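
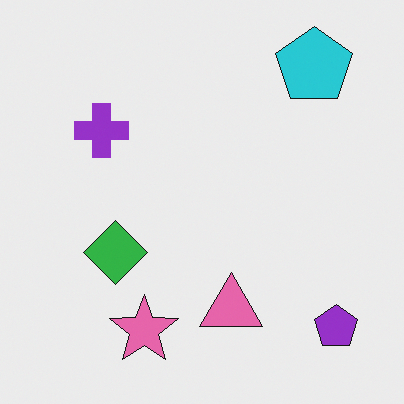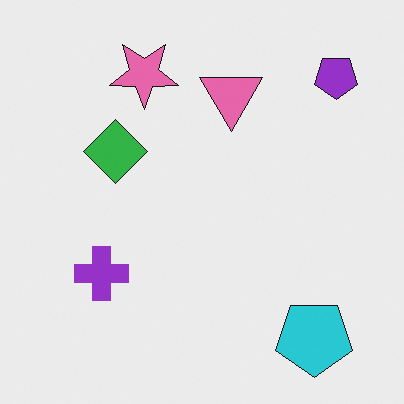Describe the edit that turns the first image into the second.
It was flipped vertically (top ↔ bottom).

The cyan pentagon is in the top-right of the first image and the bottom-right of the second — shapes on opposite sides of the horizontal midline have swapped in a mirror flip.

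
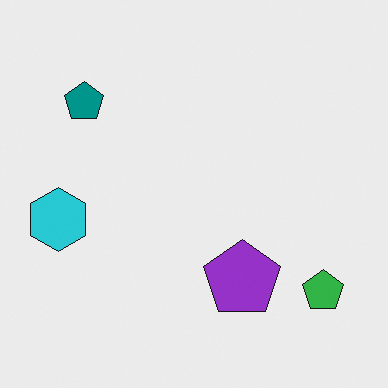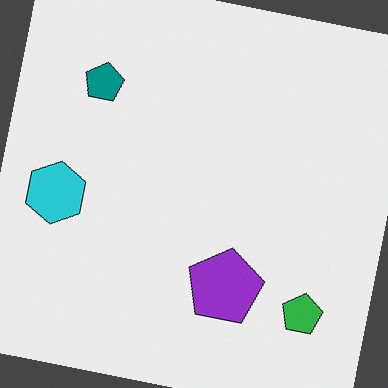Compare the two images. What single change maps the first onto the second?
The transformation is: rotated clockwise by a small amount.

Every shape is tilted by the same angle and the image corners show triangular fill wedges — a whole-image rotation by a non-right angle.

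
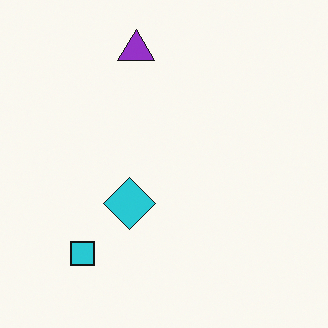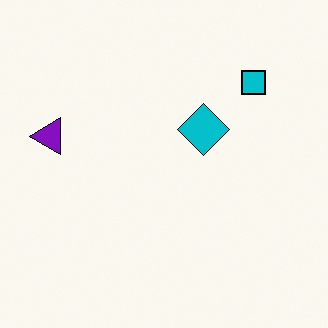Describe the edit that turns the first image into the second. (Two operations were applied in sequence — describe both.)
It was transposed (reflected across the top-left ↔ bottom-right diagonal), then given slightly increased contrast.

Shapes have swapped their row and column positions — what was in the top-right is now in the bottom-left — a diagonal reflection. Tones are pushed away from mid-grey across the whole image — a global contrast change.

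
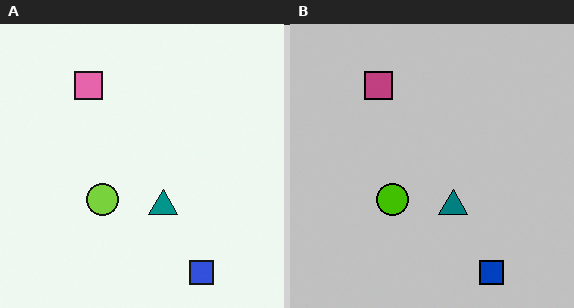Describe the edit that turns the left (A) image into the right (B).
This is the original image heavily posterized to just a handful of flat colors.

Each flat color has snapped to a coarser quantized level — most visibly, the near-white background has dropped to a flat grey.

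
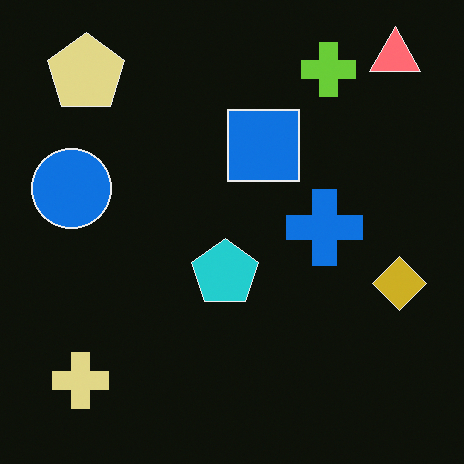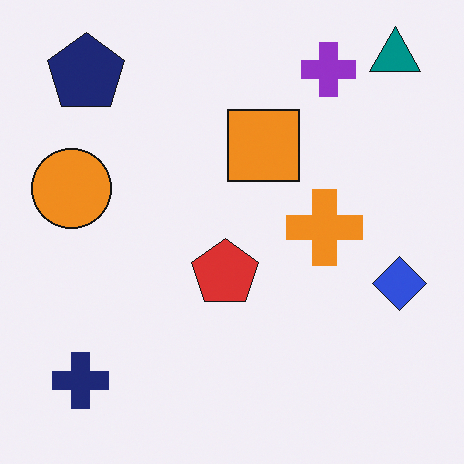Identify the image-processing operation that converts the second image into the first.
It was color-inverted (negative).

The light background has become dark and every shape's color is its complement — a photographic negative.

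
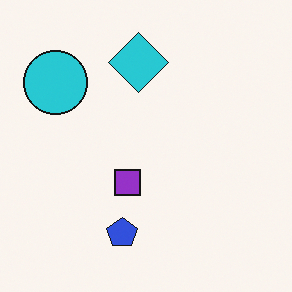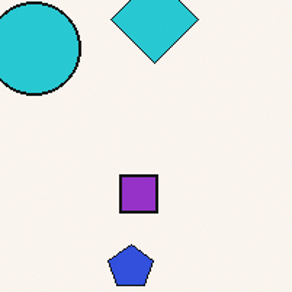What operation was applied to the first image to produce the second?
It was cropped slightly and scaled back up.

The visible shapes are larger and the field of view is narrower; shapes near the original edges may be partly or wholly outside the frame — a crop-and-rescale.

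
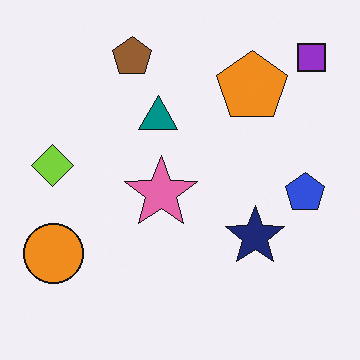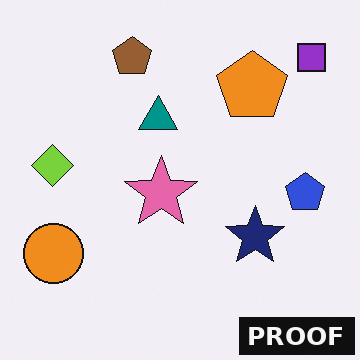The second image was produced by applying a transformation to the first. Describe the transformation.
The second image is the first watermarked with the text "PROOF" in the lower-right corner.

A dark label reading "PROOF" appears in the lower-right corner.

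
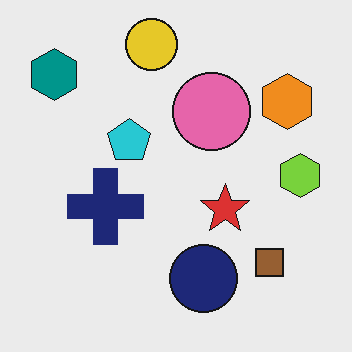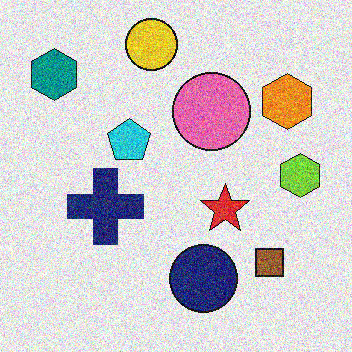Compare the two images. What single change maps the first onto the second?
This is the original image degraded with heavy additive noise.

Random speckle covers the whole image, including the flat background.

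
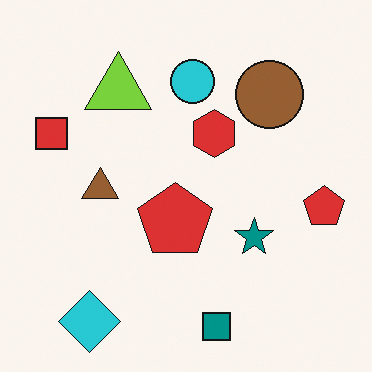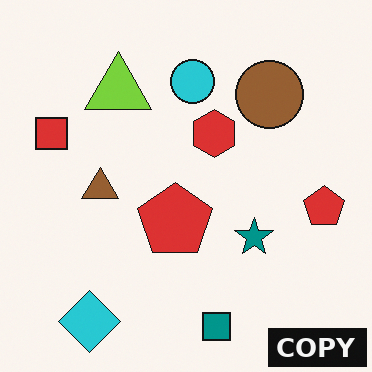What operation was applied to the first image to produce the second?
It was watermarked with the text "COPY" in the lower-right corner.

A dark label reading "COPY" appears in the lower-right corner.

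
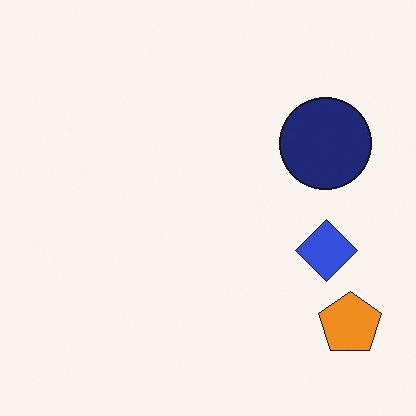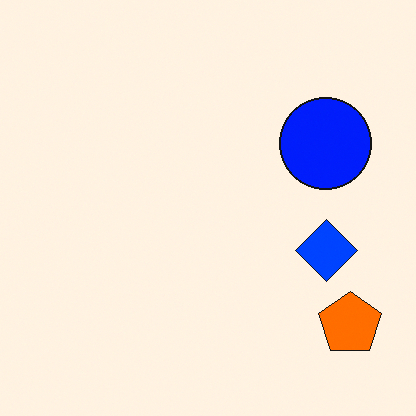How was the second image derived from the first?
The image was heavily oversaturated.

All colors are more vivid — a global saturation change.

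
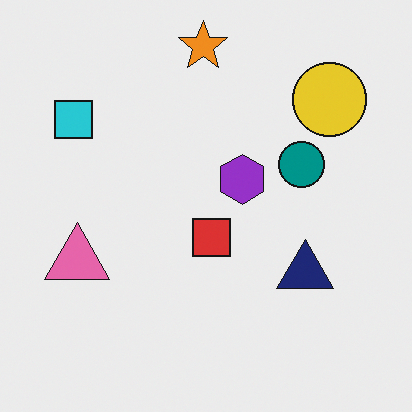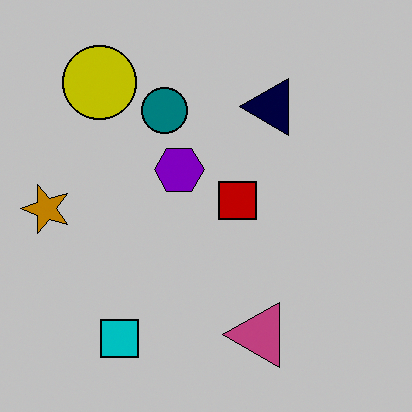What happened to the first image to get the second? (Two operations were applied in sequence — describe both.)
This is the original image rotated 90° counter-clockwise, then heavily posterized to just a handful of flat colors.

The yellow circle sits in the top-right of the first image and the top-left of the second — consistent with a whole-image 90° counter-clockwise rotation. Each flat color has snapped to a coarser quantized level — most visibly, the near-white background has dropped to a flat grey.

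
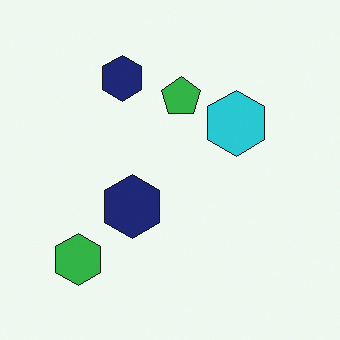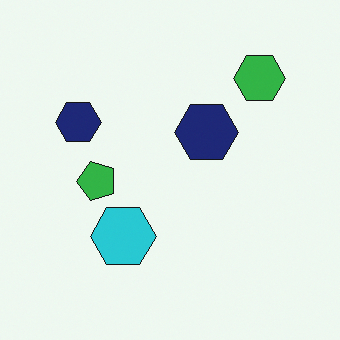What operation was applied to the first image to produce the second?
This is the original image transposed (reflected across the top-left ↔ bottom-right diagonal).

Shapes have swapped their row and column positions — what was in the top-right is now in the bottom-left — a diagonal reflection.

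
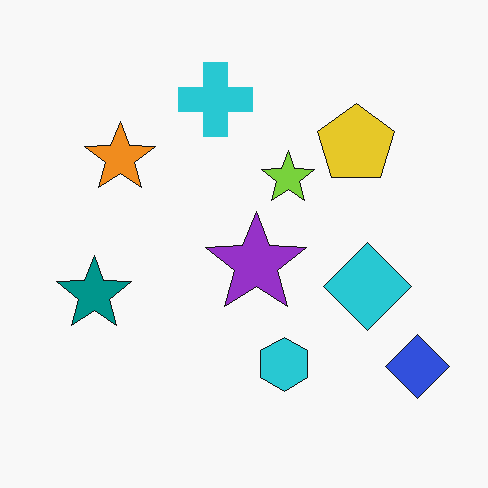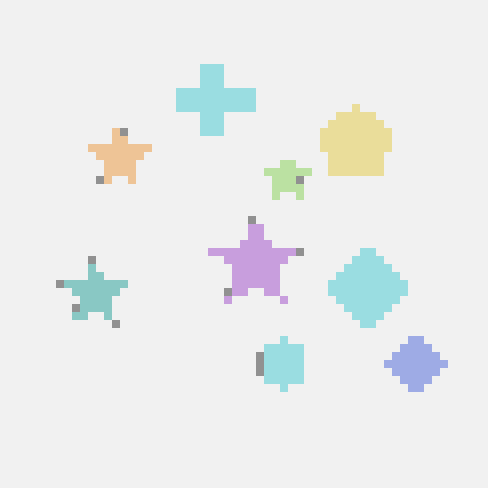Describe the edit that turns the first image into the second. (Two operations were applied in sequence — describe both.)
Moderately pixelated, then washed out (contrast reduced).

Shapes are reduced to large square blocks; fine edges and outlines are lost — a downscale-then-upscale (mosaic) effect. Tones are pushed toward mid-grey across the whole image — a global contrast change.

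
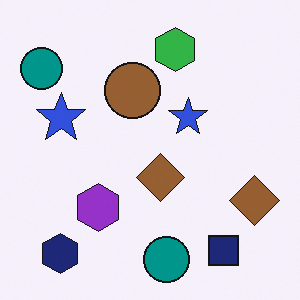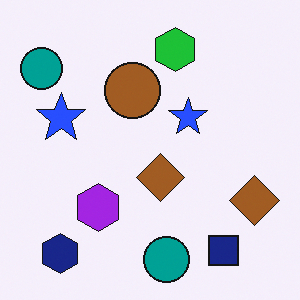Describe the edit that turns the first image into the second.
It was slightly oversaturated.

All colors are more vivid — a global saturation change.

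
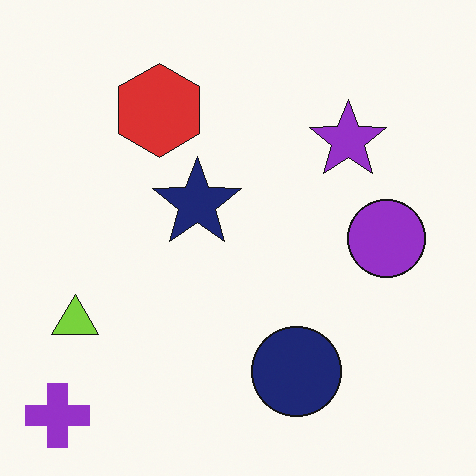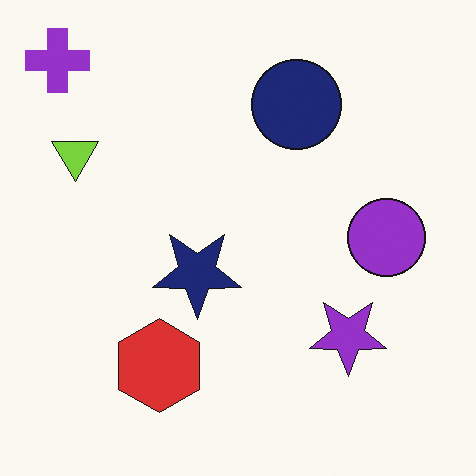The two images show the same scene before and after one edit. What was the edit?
The transformation is: flipped vertically (top ↔ bottom).

The purple cross is in the bottom-left of the first image and the top-left of the second — shapes on opposite sides of the horizontal midline have swapped in a mirror flip.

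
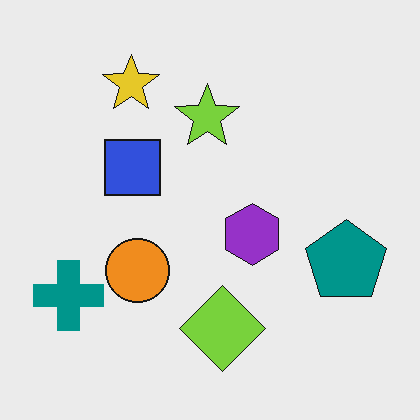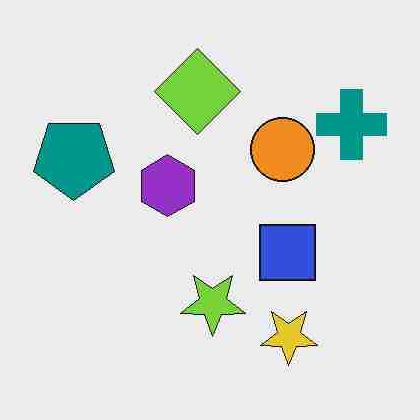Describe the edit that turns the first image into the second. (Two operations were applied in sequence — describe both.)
The second image is the first degraded with heavy JPEG compression, then rotated 180°.

Blocky 8×8 compression artifacts appear around shape edges and the flat background shows ringing — characteristic JPEG degradation. The teal cross sits in the bottom-left of the first image and the top-right of the second — consistent with a whole-image 180° rotation.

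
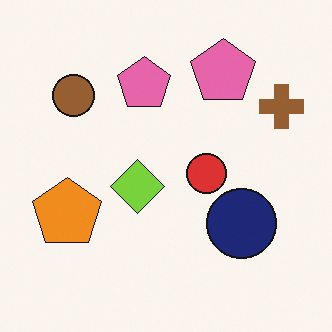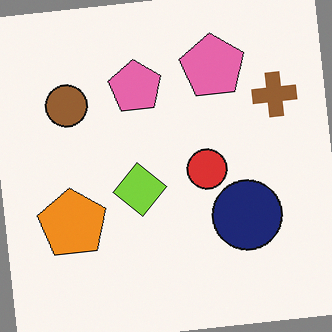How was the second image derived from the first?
The transformation is: rotated counter-clockwise by a few degrees.

Every shape is tilted by the same angle and the image corners show triangular fill wedges — a whole-image rotation by a non-right angle.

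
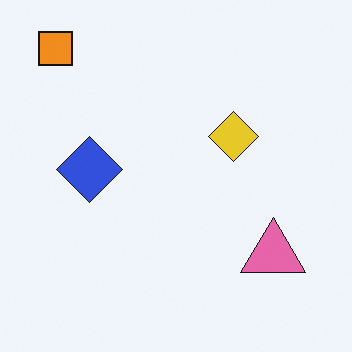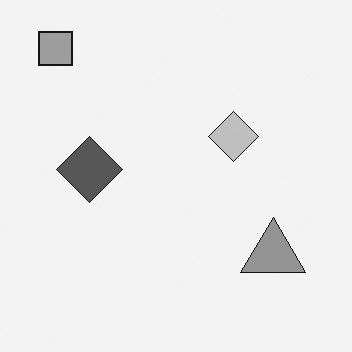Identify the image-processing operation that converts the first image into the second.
The second image is the first converted to grayscale.

All color is removed — every shape is now a shade of grey.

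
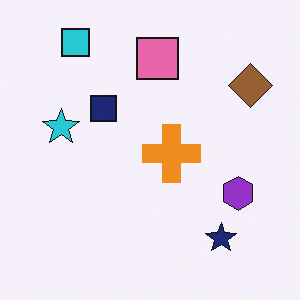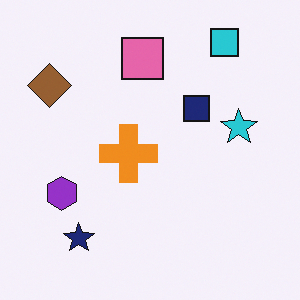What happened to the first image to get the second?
Flipped horizontally (left ↔ right).

The brown diamond is in the top-right of the first image and the top-left of the second — shapes on opposite sides of the vertical midline have swapped in a mirror flip.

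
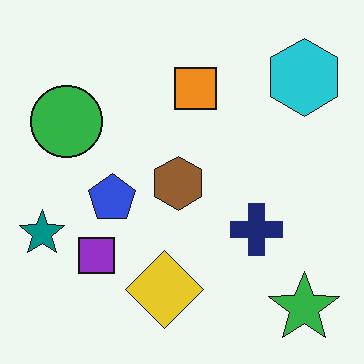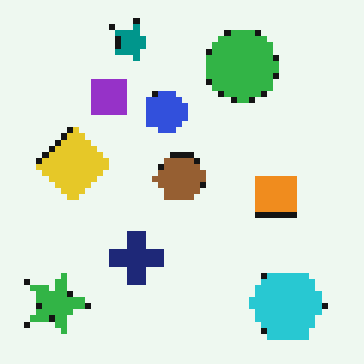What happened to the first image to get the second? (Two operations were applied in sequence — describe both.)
The second image is the first rotated 90° clockwise, then pixelated into visible square blocks.

The green star sits in the bottom-right of the first image and the bottom-left of the second — consistent with a whole-image 90° clockwise rotation. Shapes are reduced to large square blocks; fine edges and outlines are lost — a downscale-then-upscale (mosaic) effect.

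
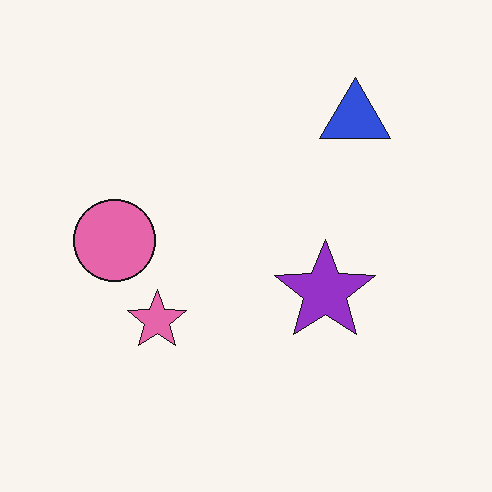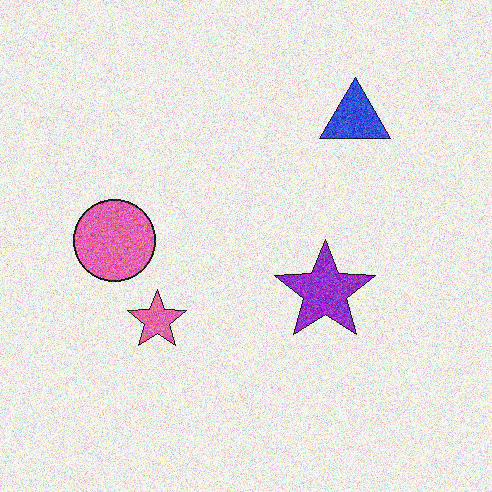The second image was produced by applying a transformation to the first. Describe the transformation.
The image was degraded with a thick layer of grain.

Random speckle covers the whole image, including the flat background.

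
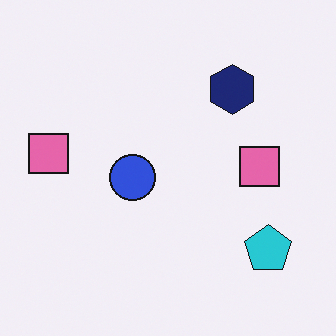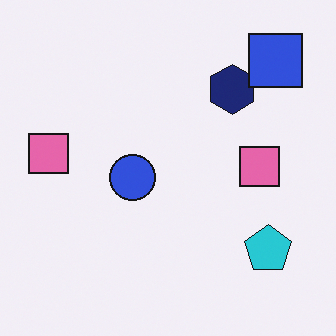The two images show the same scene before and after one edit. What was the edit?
This is the original image overlaid with an additional blue square.

A blue square appears in the second image that is absent from the first.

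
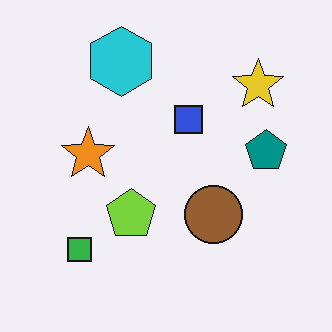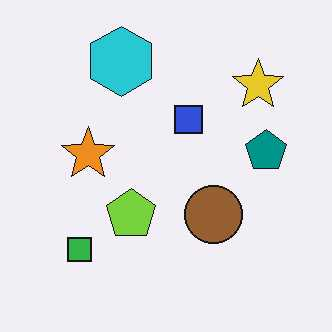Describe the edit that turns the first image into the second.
The image was given moderate JPEG compression.

Blocky 8×8 compression artifacts appear around shape edges and the flat background shows ringing — characteristic JPEG degradation.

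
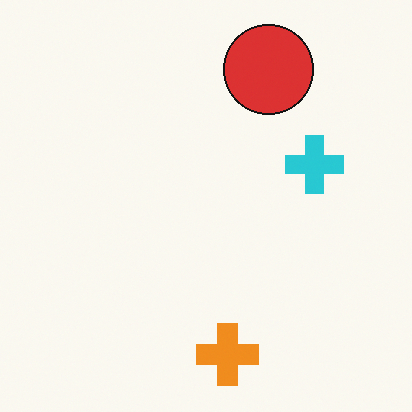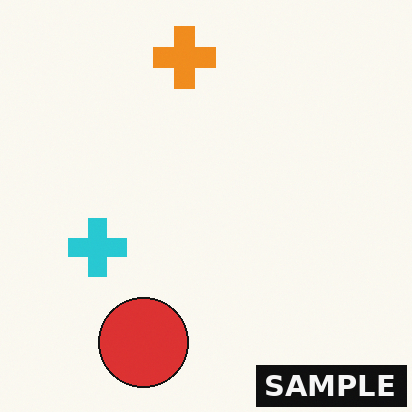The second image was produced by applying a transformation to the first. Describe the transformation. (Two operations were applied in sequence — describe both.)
This is the original image rotated 180°, then watermarked with the text "SAMPLE" in the lower-right corner.

The red circle sits in the top of the first image and the bottom of the second — consistent with a whole-image 180° rotation. A dark label reading "SAMPLE" appears in the lower-right corner.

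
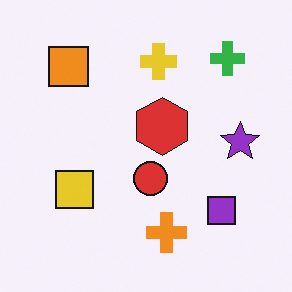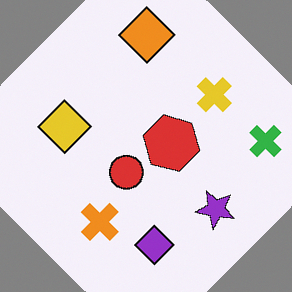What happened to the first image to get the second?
Rotated clockwise by a large amount — several tens of degrees.

Every shape is tilted by the same angle and the image corners show triangular fill wedges — a whole-image rotation by a non-right angle.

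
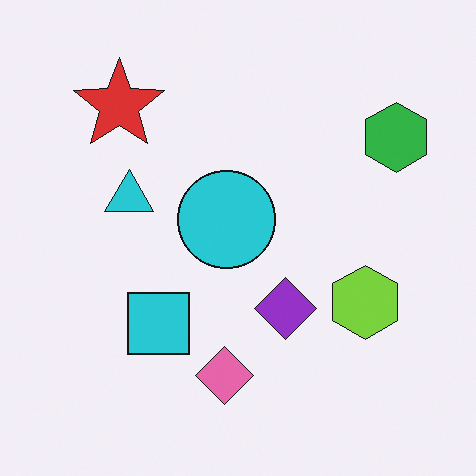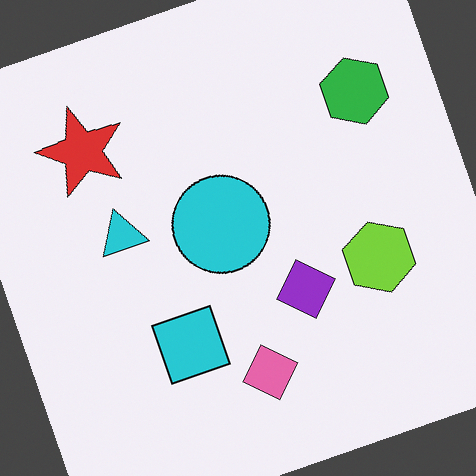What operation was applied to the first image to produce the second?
The transformation is: rotated counter-clockwise by a clearly visible amount.

Every shape is tilted by the same angle and the image corners show triangular fill wedges — a whole-image rotation by a non-right angle.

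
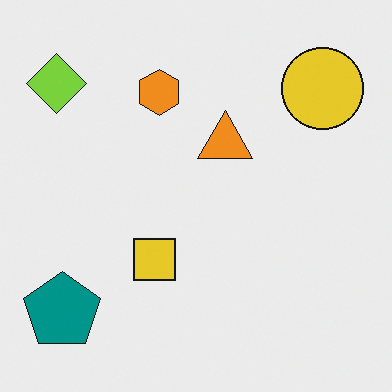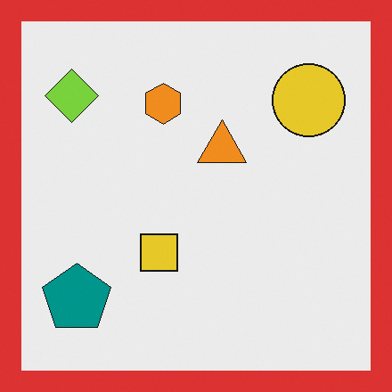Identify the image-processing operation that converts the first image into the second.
This is the original image framed with a red border.

A solid red frame runs around the edge of the second image, with the content slightly shrunk inside it.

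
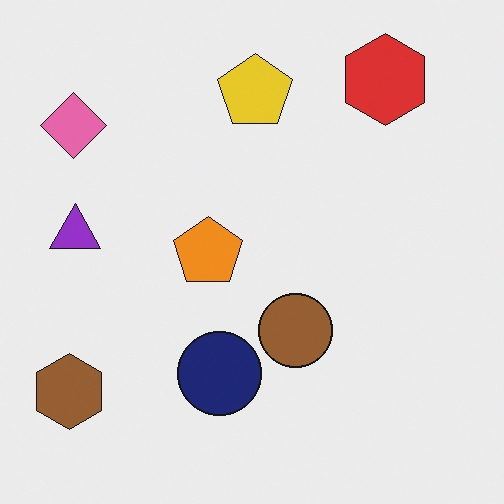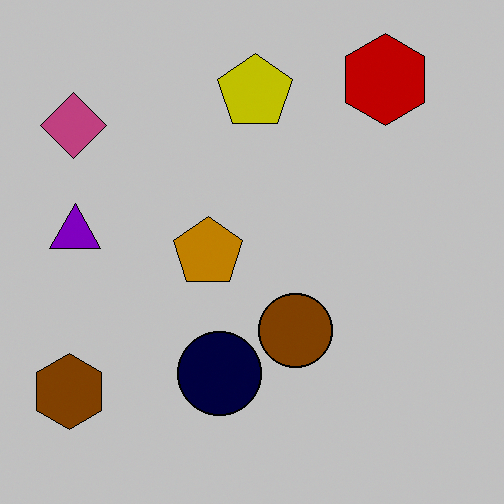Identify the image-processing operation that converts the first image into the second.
This is the original image heavily posterized to just a handful of flat colors.

Each flat color has snapped to a coarser quantized level — most visibly, the near-white background has dropped to a flat grey.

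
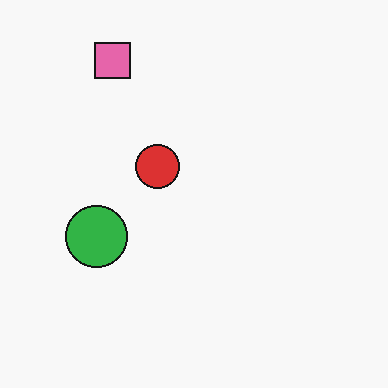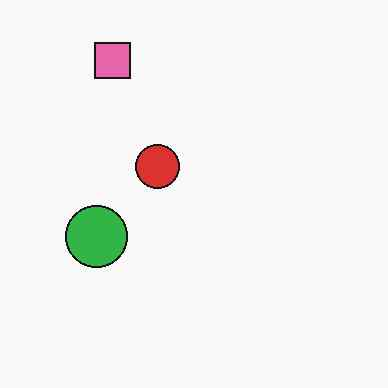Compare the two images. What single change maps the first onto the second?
The second image is the first JPEG-compressed with visible artifacts.

Blocky 8×8 compression artifacts appear around shape edges and the flat background shows ringing — characteristic JPEG degradation.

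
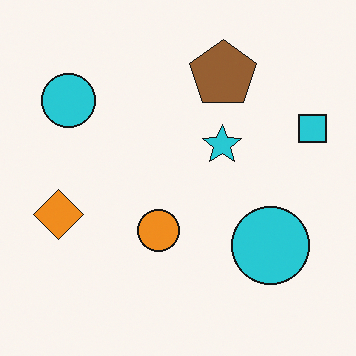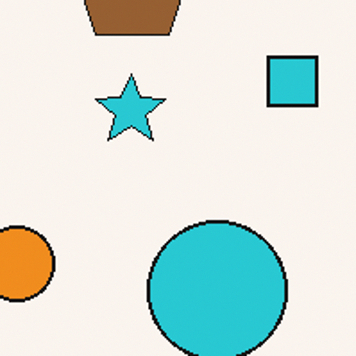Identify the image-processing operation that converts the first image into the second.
The second image is the first cropped to a noticeably smaller region and rescaled.

The visible shapes are larger and the field of view is narrower; shapes near the original edges may be partly or wholly outside the frame — a crop-and-rescale.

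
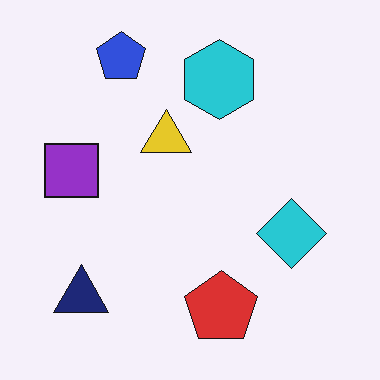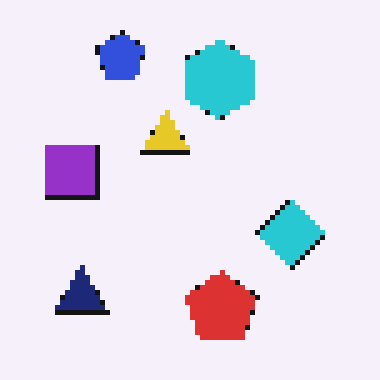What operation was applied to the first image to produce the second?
It was lightly pixelated (a mild mosaic effect).

Shapes are reduced to large square blocks; fine edges and outlines are lost — a downscale-then-upscale (mosaic) effect.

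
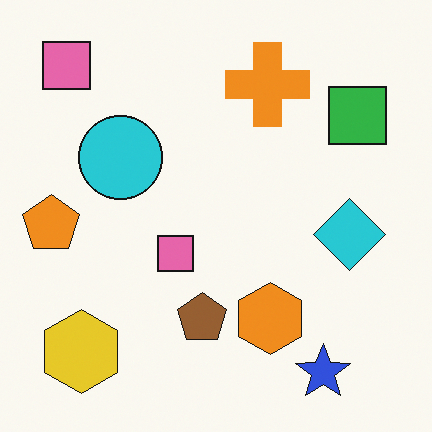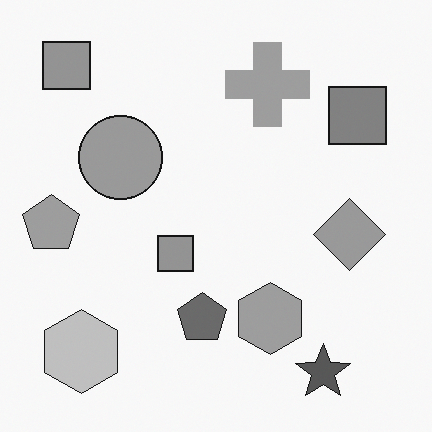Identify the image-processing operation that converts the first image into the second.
This is the original image converted to grayscale.

All color is removed — every shape is now a shade of grey.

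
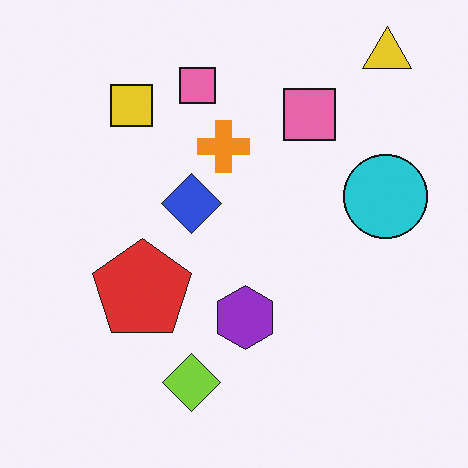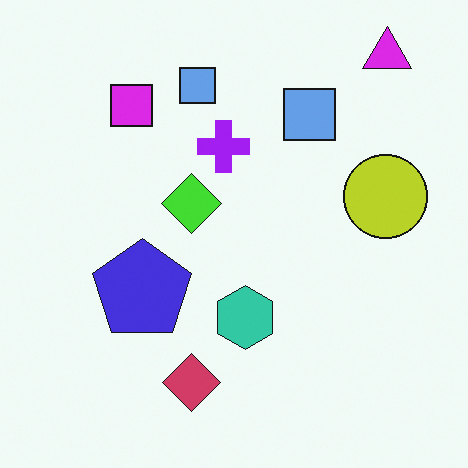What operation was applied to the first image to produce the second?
Hue-shifted by a large amount.

Every shape's color has rotated by the same amount around the hue wheel — a uniform hue shift.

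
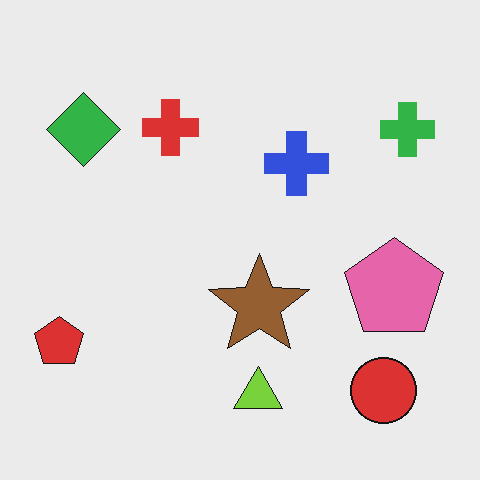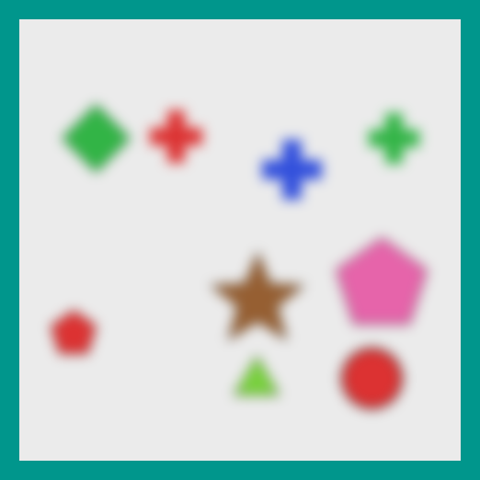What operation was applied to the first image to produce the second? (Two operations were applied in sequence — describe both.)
The image was heavily blurred, then framed with a teal border.

Shape edges and outlines are uniformly softened across the whole image. A solid teal frame runs around the edge of the second image, with the content slightly shrunk inside it.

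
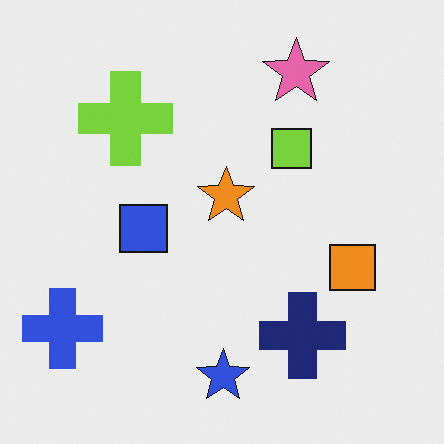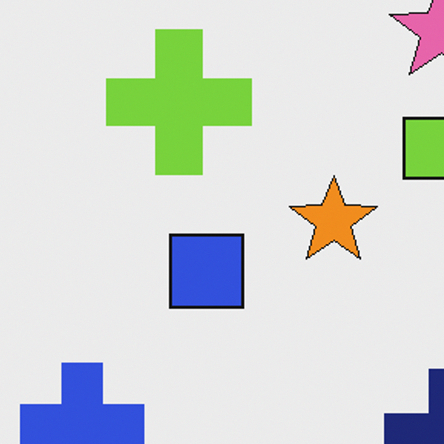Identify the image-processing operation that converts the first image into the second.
The second image is the first cropped to a modestly smaller region and rescaled.

The visible shapes are larger and the field of view is narrower; shapes near the original edges may be partly or wholly outside the frame — a crop-and-rescale.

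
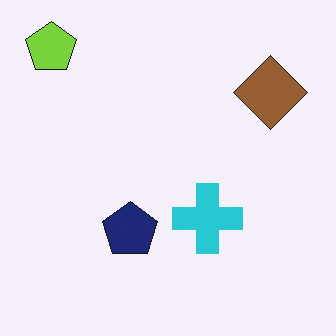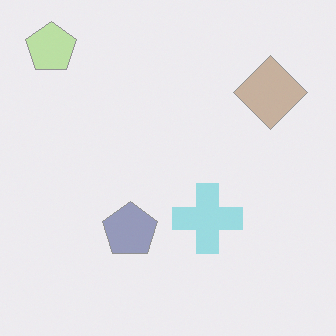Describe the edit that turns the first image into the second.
It was given much lower contrast.

Tones are pushed toward mid-grey across the whole image — a global contrast change.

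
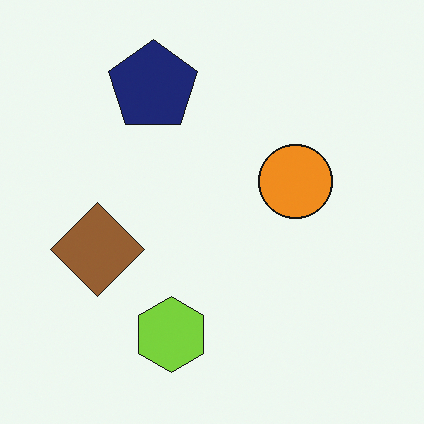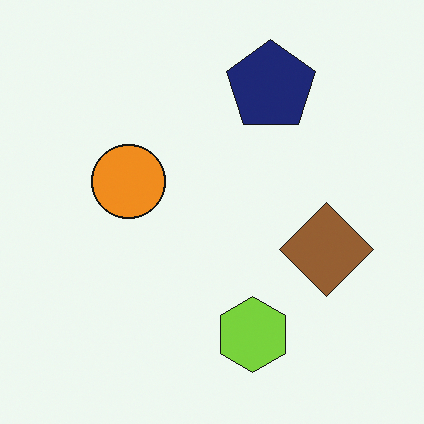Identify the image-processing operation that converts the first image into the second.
It was flipped horizontally (left ↔ right).

The brown diamond is in the left of the first image and the right of the second — shapes on opposite sides of the vertical midline have swapped in a mirror flip.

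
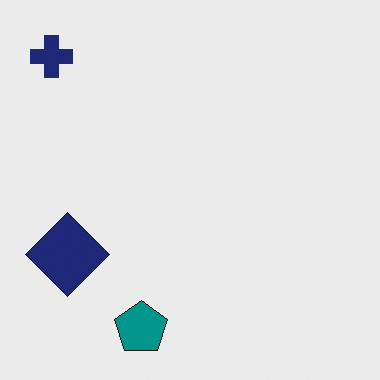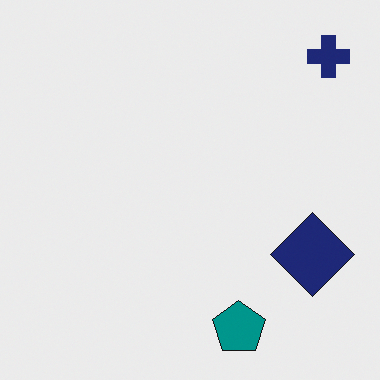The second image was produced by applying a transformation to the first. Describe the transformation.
The image was flipped horizontally (left ↔ right).

The navy cross is in the top-left of the first image and the top-right of the second — shapes on opposite sides of the vertical midline have swapped in a mirror flip.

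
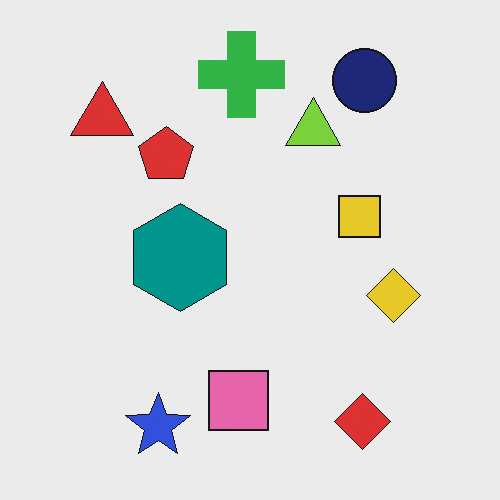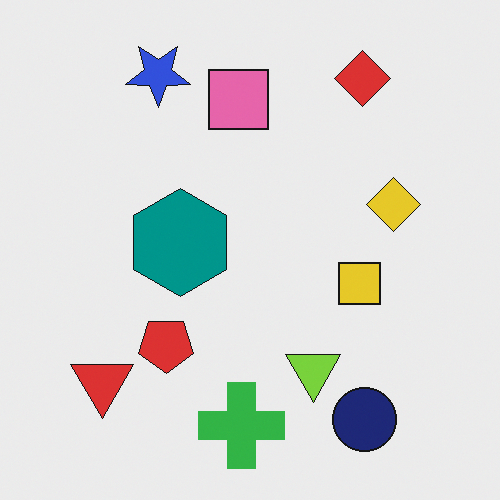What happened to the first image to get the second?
This is the original image flipped vertically (top ↔ bottom).

The blue star is in the bottom-left of the first image and the top-left of the second — shapes on opposite sides of the horizontal midline have swapped in a mirror flip.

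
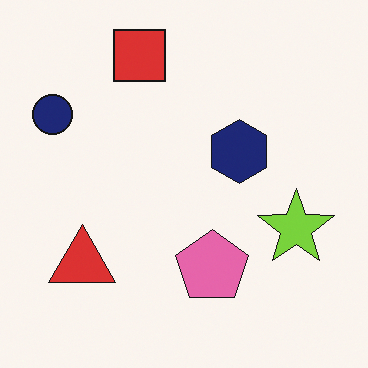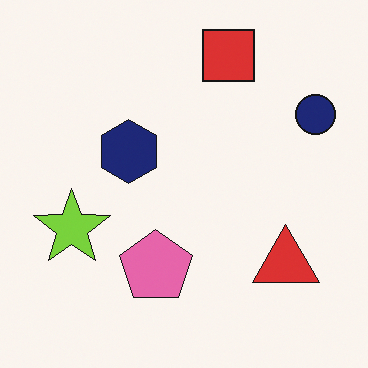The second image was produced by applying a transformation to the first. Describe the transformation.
The second image is the first flipped horizontally (left ↔ right).

The navy circle is in the top-left of the first image and the top-right of the second — shapes on opposite sides of the vertical midline have swapped in a mirror flip.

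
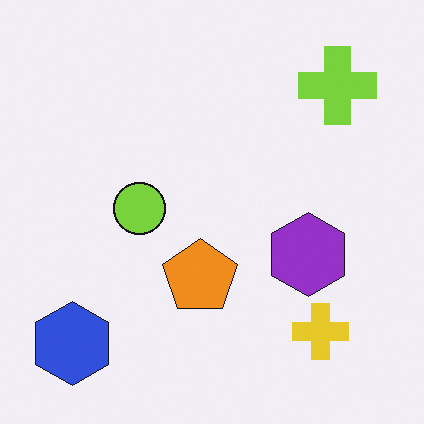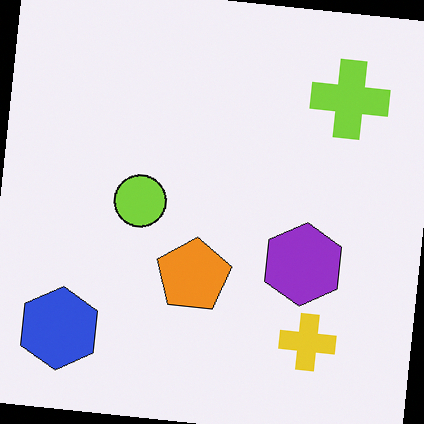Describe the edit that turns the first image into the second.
Rotated clockwise by a slight angle.

Every shape is tilted by the same angle and the image corners show triangular fill wedges — a whole-image rotation by a non-right angle.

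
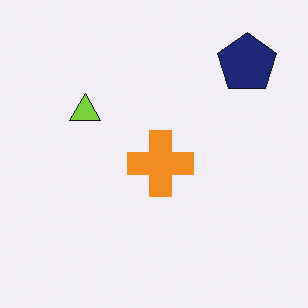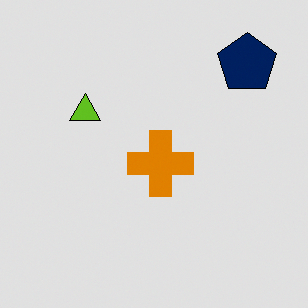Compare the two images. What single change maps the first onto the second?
This is the original image moderately posterized.

Each flat color has snapped to a coarser quantized level — most visibly, the near-white background has dropped to a flat grey.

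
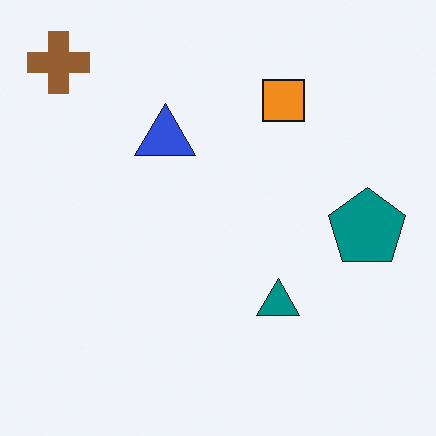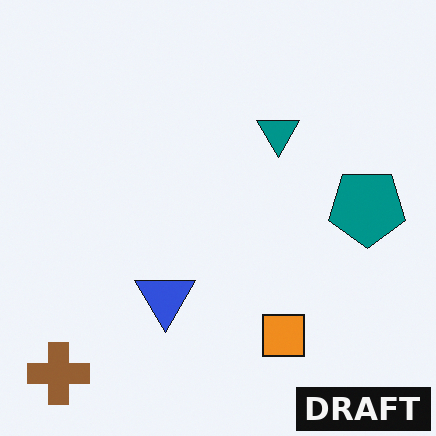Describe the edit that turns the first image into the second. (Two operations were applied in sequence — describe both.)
Flipped vertically (top ↔ bottom), then watermarked with the text "DRAFT" in the lower-right corner.

The brown cross is in the top-left of the first image and the bottom-left of the second — shapes on opposite sides of the horizontal midline have swapped in a mirror flip. A dark label reading "DRAFT" appears in the lower-right corner.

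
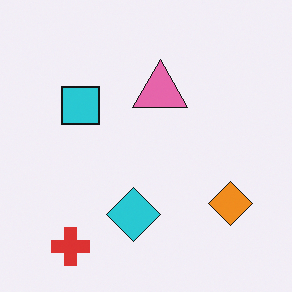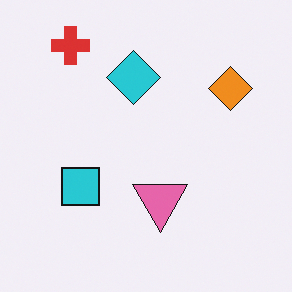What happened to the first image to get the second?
Flipped vertically (top ↔ bottom).

The red cross is in the bottom-left of the first image and the top-left of the second — shapes on opposite sides of the horizontal midline have swapped in a mirror flip.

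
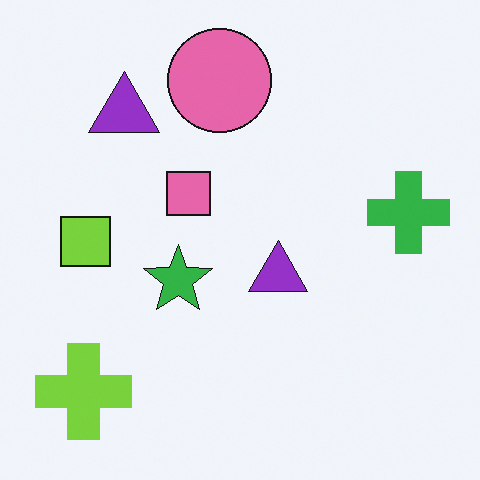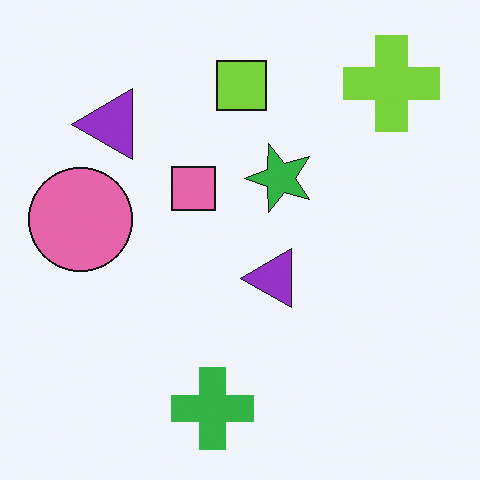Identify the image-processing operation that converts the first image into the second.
This is the original image transposed (reflected across the top-left ↔ bottom-right diagonal).

Shapes have swapped their row and column positions — what was in the top-right is now in the bottom-left — a diagonal reflection.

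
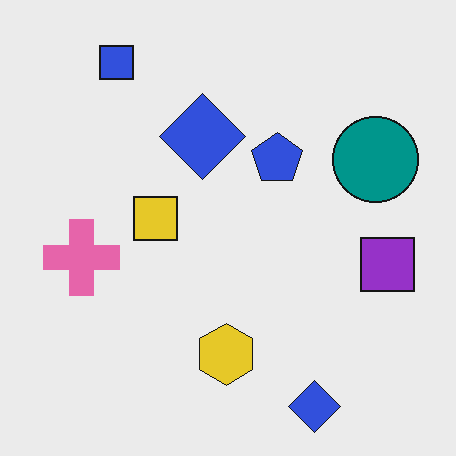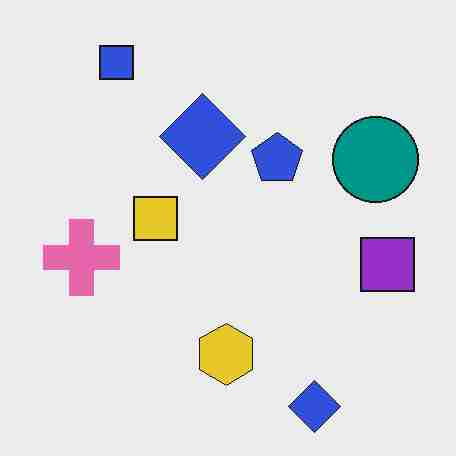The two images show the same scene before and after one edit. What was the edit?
It was degraded with heavy JPEG compression.

Blocky 8×8 compression artifacts appear around shape edges and the flat background shows ringing — characteristic JPEG degradation.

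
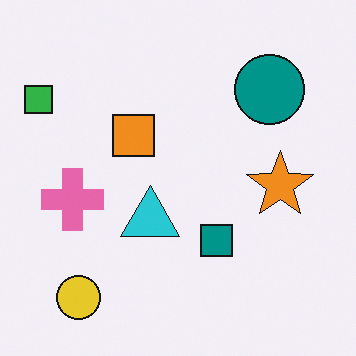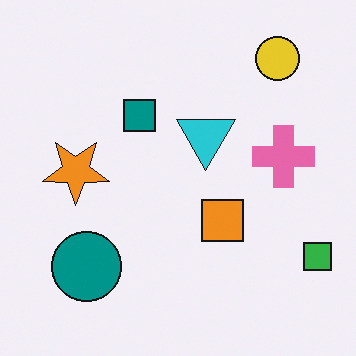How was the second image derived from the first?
The second image is the first rotated 180°.

The green square sits in the top-left of the first image and the bottom-right of the second — consistent with a whole-image 180° rotation.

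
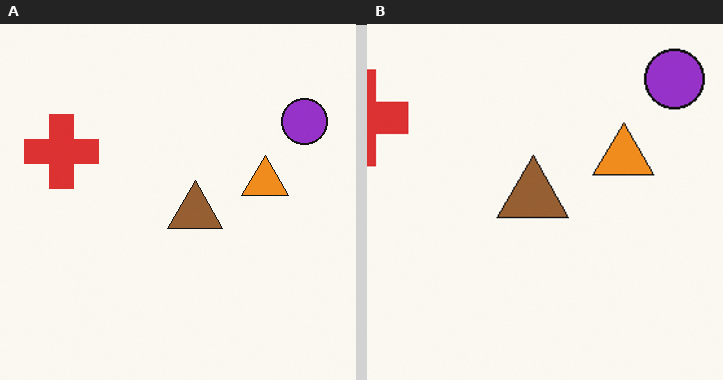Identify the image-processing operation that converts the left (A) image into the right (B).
The transformation is: cropped slightly and scaled back up.

The visible shapes are larger and the field of view is narrower; shapes near the original edges may be partly or wholly outside the frame — a crop-and-rescale.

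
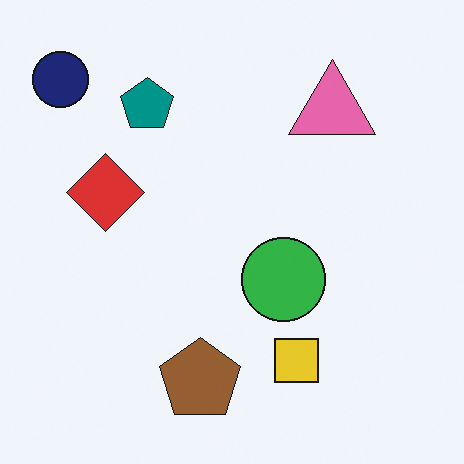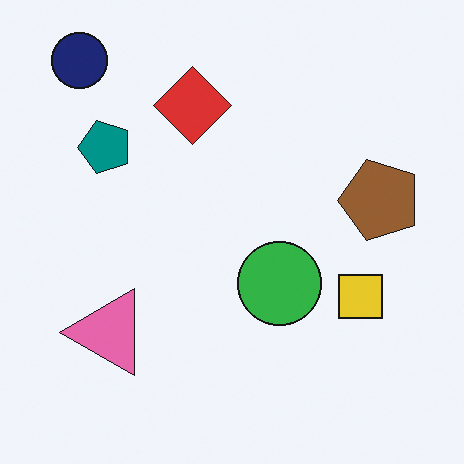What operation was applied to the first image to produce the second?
This is the original image transposed (reflected across the top-left ↔ bottom-right diagonal).

Shapes have swapped their row and column positions — what was in the top-right is now in the bottom-left — a diagonal reflection.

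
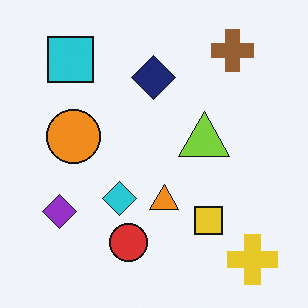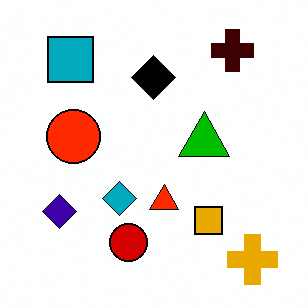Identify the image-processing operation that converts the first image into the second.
Given much higher contrast.

Tones are pushed away from mid-grey across the whole image — a global contrast change.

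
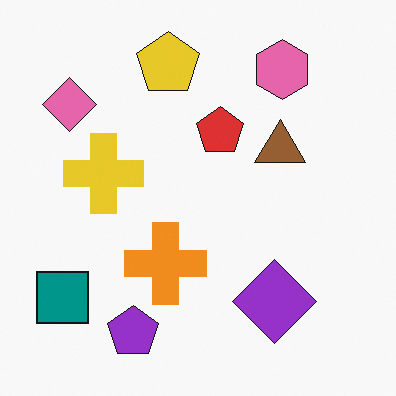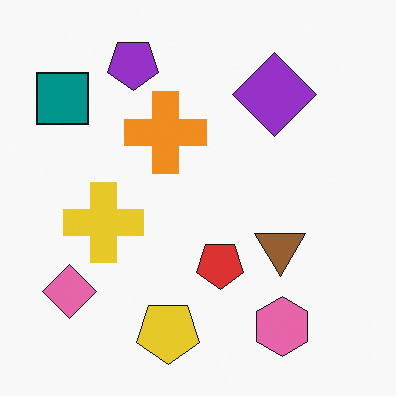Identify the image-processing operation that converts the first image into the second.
This is the original image flipped vertically (top ↔ bottom).

The yellow pentagon is in the top of the first image and the bottom of the second — shapes on opposite sides of the horizontal midline have swapped in a mirror flip.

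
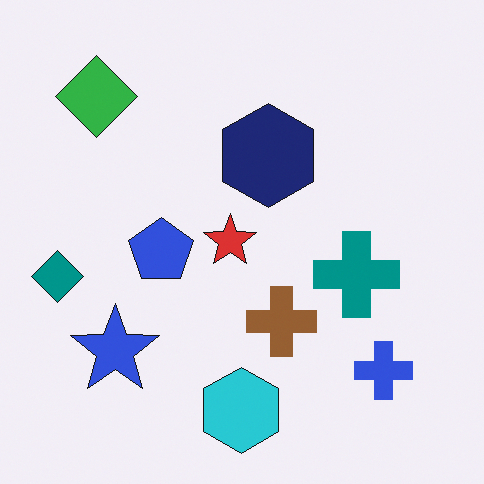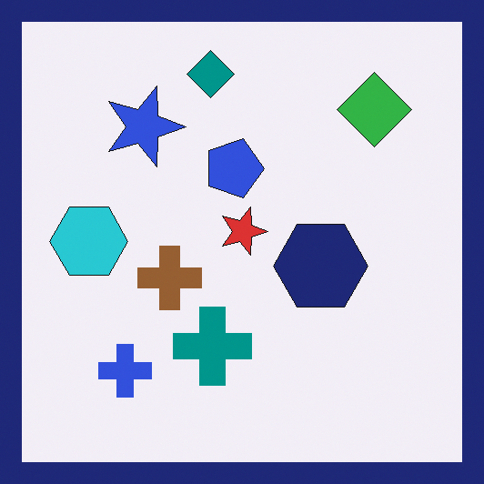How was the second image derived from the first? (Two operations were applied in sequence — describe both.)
It was rotated 90° clockwise, then framed with a navy border.

The green diamond sits in the top-left of the first image and the top-right of the second — consistent with a whole-image 90° clockwise rotation. A solid navy frame runs around the edge of the second image, with the content slightly shrunk inside it.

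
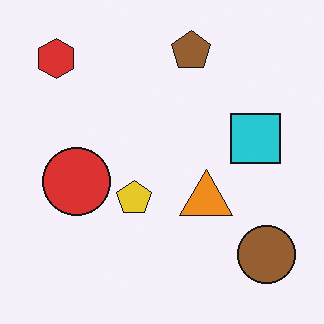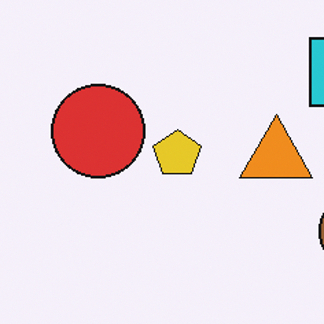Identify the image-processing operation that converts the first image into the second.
The transformation is: cropped to a modestly smaller region and rescaled.

The visible shapes are larger and the field of view is narrower; shapes near the original edges may be partly or wholly outside the frame — a crop-and-rescale.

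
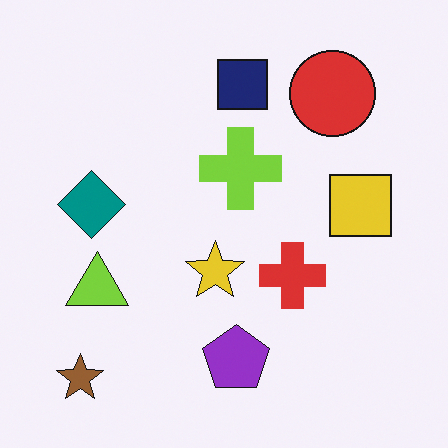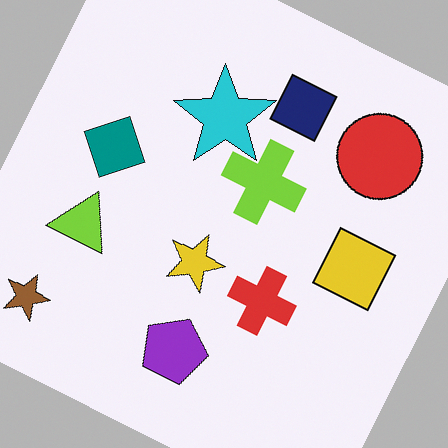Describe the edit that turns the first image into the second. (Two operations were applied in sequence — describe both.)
The image was rotated clockwise by a clearly visible amount, then overlaid with an additional cyan star.

Every shape is tilted by the same angle and the image corners show triangular fill wedges — a whole-image rotation by a non-right angle. A cyan star appears in the second image that is absent from the first.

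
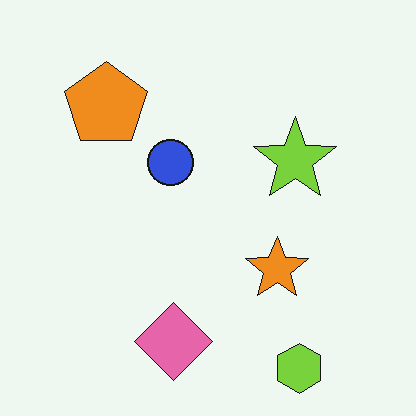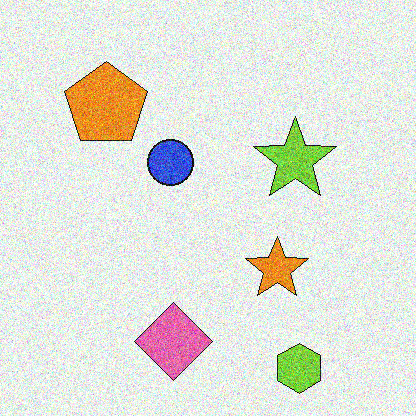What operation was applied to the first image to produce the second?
Degraded with strong gaussian noise.

Random speckle covers the whole image, including the flat background.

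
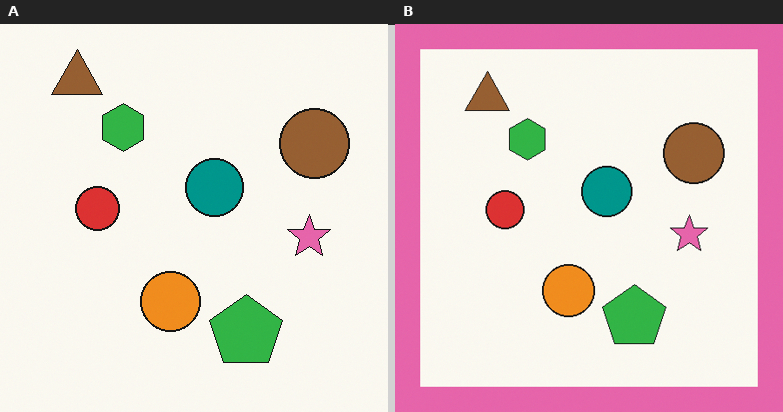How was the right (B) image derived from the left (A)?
The transformation is: framed with a pink border.

A solid pink frame runs around the edge of the right (B) image, with the content slightly shrunk inside it.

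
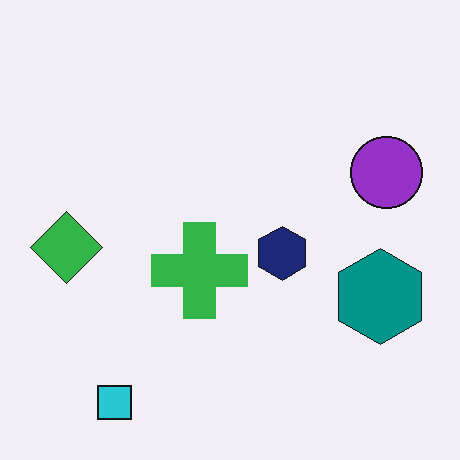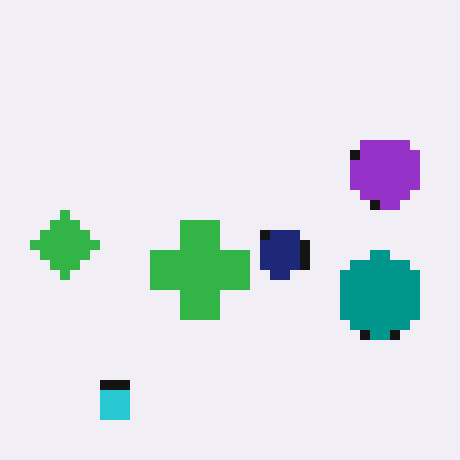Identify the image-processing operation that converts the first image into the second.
This is the original image coarsely pixelated.

Shapes are reduced to large square blocks; fine edges and outlines are lost — a downscale-then-upscale (mosaic) effect.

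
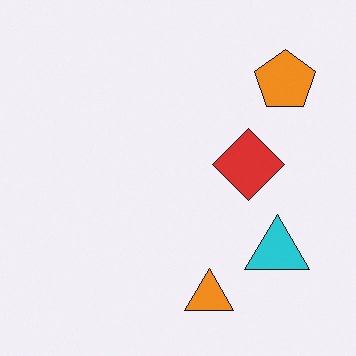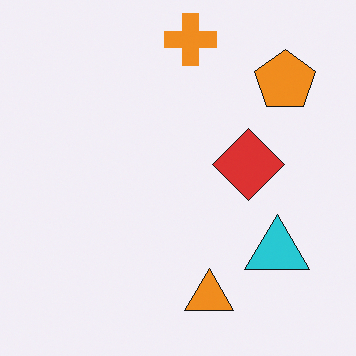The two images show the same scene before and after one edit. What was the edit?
The second image is the first overlaid with an additional orange cross.

An orange cross appears in the second image that is absent from the first.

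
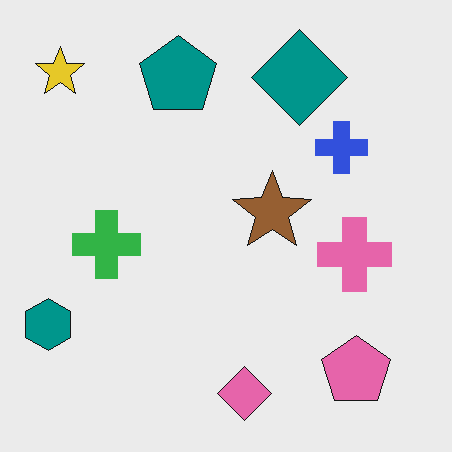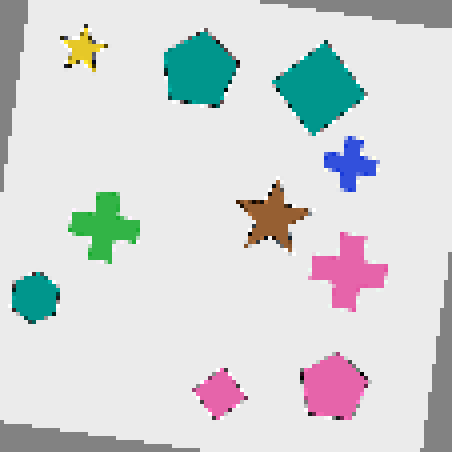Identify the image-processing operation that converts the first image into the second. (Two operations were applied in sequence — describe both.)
The second image is the first rotated clockwise by a small amount, then mildly pixelated.

Every shape is tilted by the same angle and the image corners show triangular fill wedges — a whole-image rotation by a non-right angle. Shapes are reduced to large square blocks; fine edges and outlines are lost — a downscale-then-upscale (mosaic) effect.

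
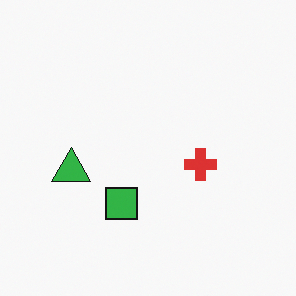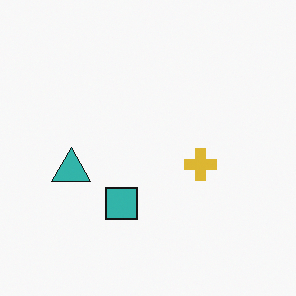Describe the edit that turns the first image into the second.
Hue-shifted slightly.

Every shape's color has rotated by the same amount around the hue wheel — a uniform hue shift.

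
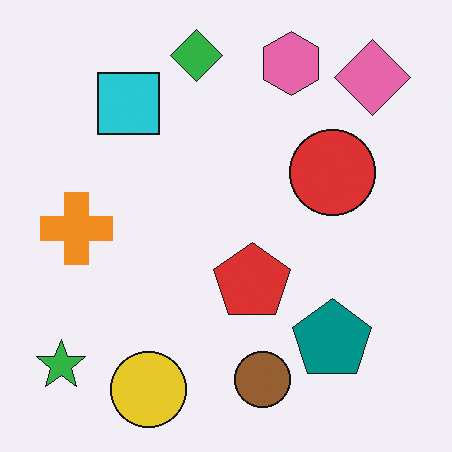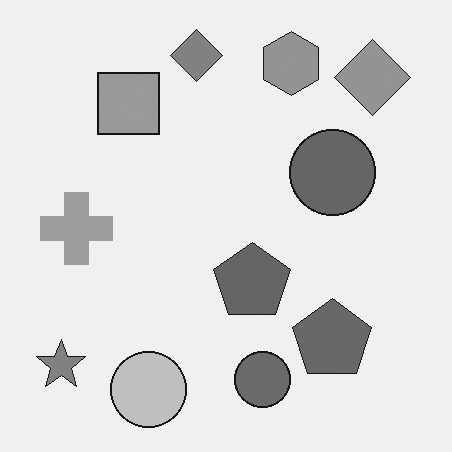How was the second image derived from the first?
Converted to grayscale.

All color is removed — every shape is now a shade of grey.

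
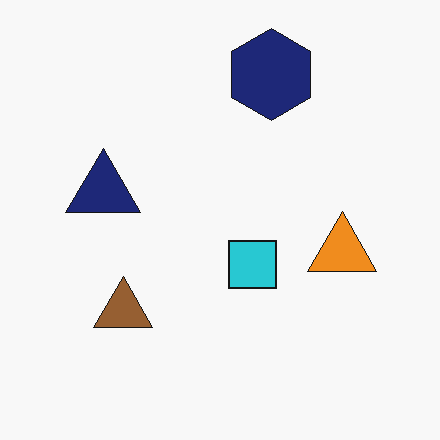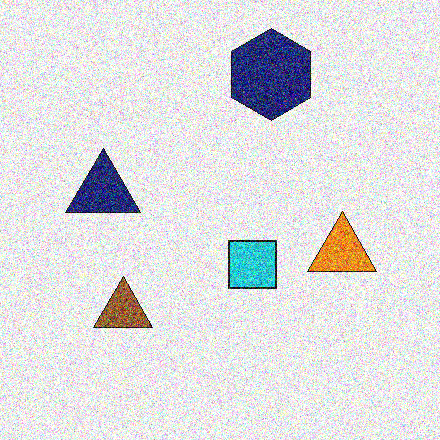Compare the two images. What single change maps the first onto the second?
The second image is the first degraded with strong gaussian noise.

Random speckle covers the whole image, including the flat background.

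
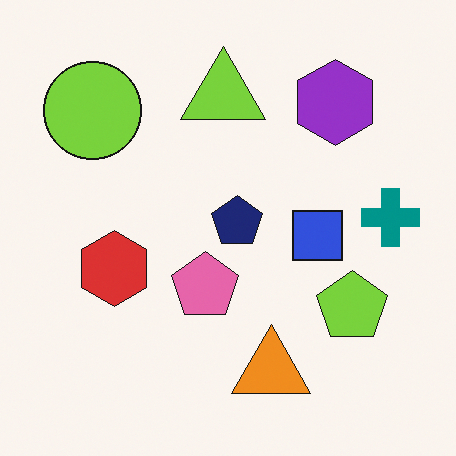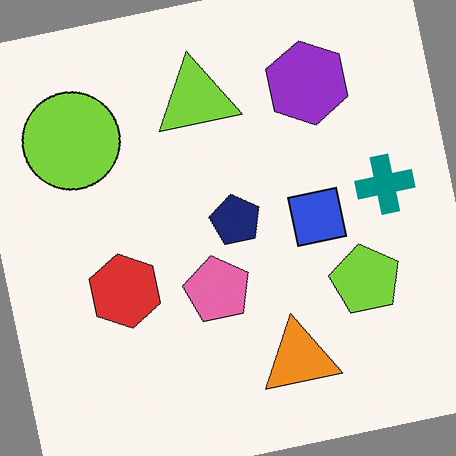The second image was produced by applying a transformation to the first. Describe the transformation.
Rotated counter-clockwise by a few degrees.

Every shape is tilted by the same angle and the image corners show triangular fill wedges — a whole-image rotation by a non-right angle.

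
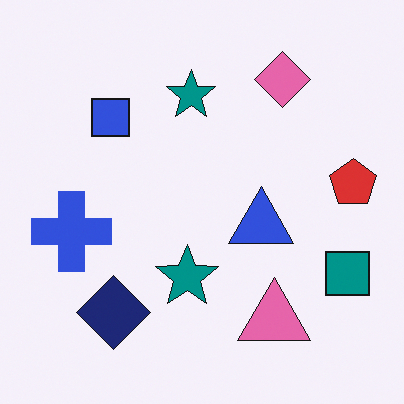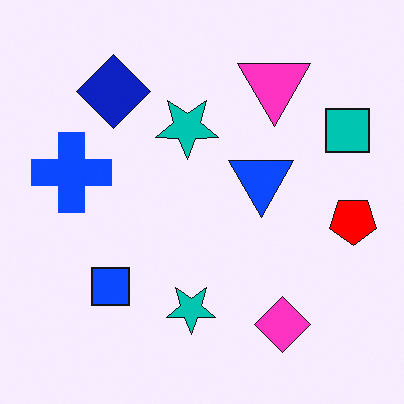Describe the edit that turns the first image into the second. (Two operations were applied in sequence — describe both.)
The image was flipped vertically (top ↔ bottom), then heavily oversaturated.

The pink diamond is in the top-right of the first image and the bottom-right of the second — shapes on opposite sides of the horizontal midline have swapped in a mirror flip. All colors are more vivid — a global saturation change.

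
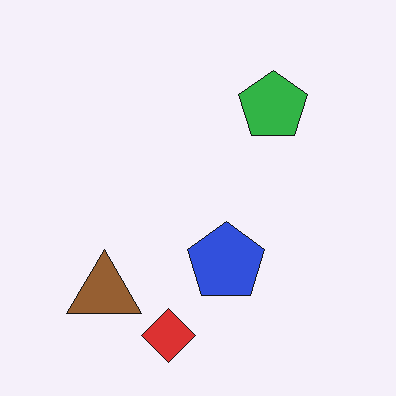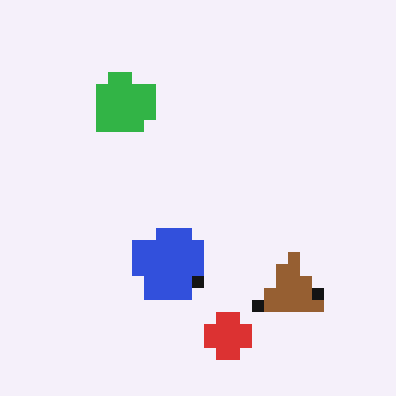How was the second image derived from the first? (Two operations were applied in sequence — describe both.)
This is the original image flipped horizontally (left ↔ right), then coarsely pixelated.

The brown triangle is in the bottom-left of the first image and the bottom-right of the second — shapes on opposite sides of the vertical midline have swapped in a mirror flip. Shapes are reduced to large square blocks; fine edges and outlines are lost — a downscale-then-upscale (mosaic) effect.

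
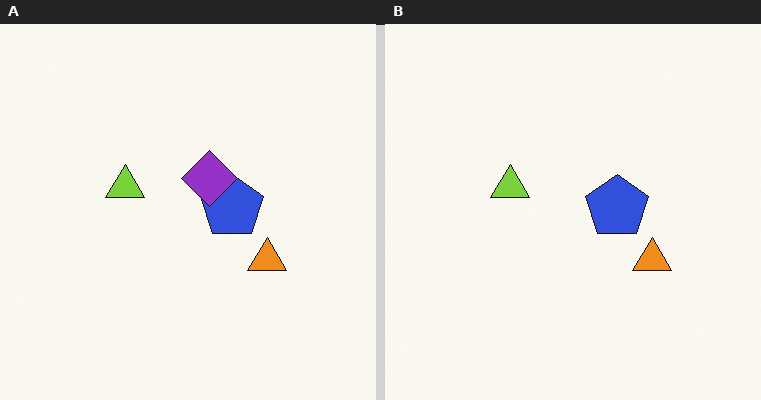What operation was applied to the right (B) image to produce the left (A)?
It was overlaid with an additional purple diamond.

A purple diamond appears in the left (A) image that is absent from the right (B).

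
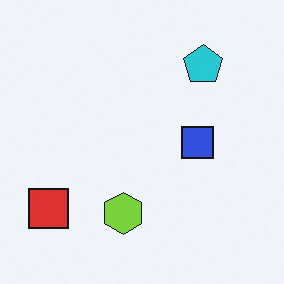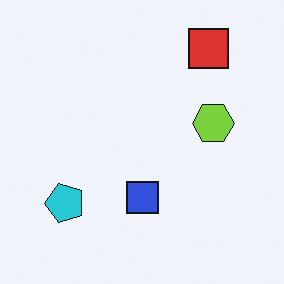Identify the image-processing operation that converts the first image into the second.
The second image is the first transposed (reflected across the top-left ↔ bottom-right diagonal).

Shapes have swapped their row and column positions — what was in the top-right is now in the bottom-left — a diagonal reflection.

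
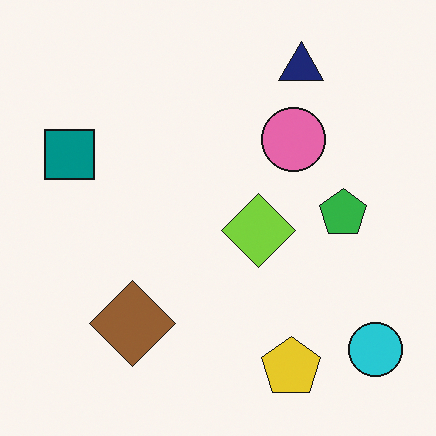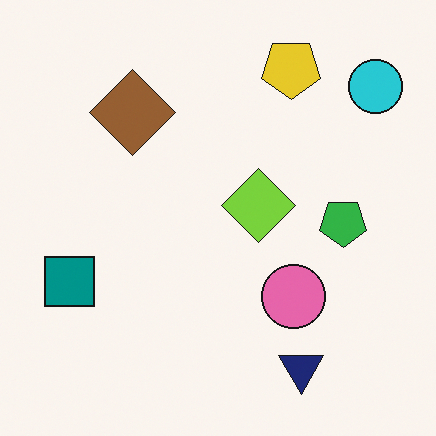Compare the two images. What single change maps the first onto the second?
It was flipped vertically (top ↔ bottom).

The navy triangle is in the top-right of the first image and the bottom-right of the second — shapes on opposite sides of the horizontal midline have swapped in a mirror flip.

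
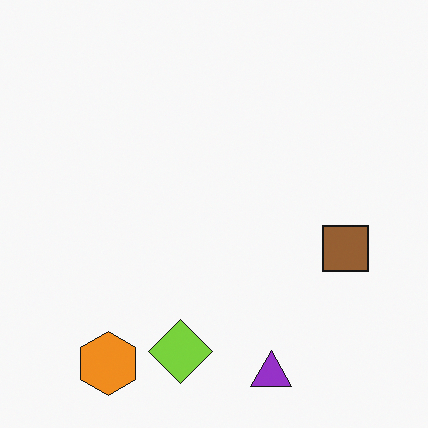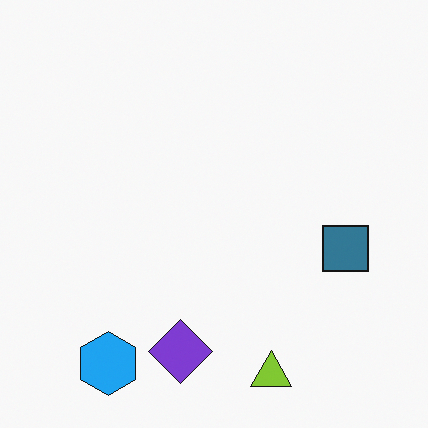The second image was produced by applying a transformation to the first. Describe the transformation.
This is the original image hue-shifted through roughly half the color wheel.

Every shape's color has rotated by the same amount around the hue wheel — a uniform hue shift.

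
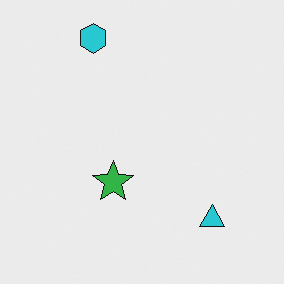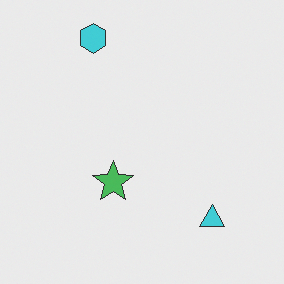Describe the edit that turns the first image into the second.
It was given slightly reduced contrast.

Tones are pushed toward mid-grey across the whole image — a global contrast change.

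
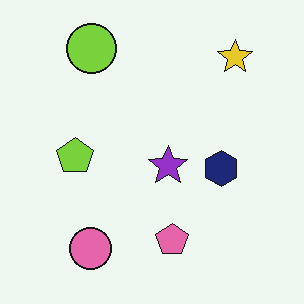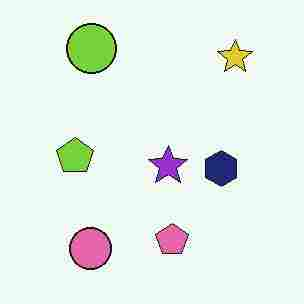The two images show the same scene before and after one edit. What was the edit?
The image was heavily JPEG-compressed with obvious blocking artifacts.

Blocky 8×8 compression artifacts appear around shape edges and the flat background shows ringing — characteristic JPEG degradation.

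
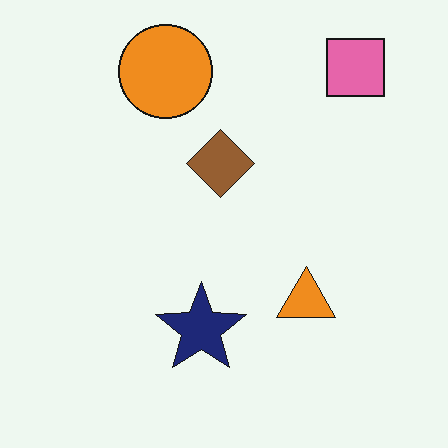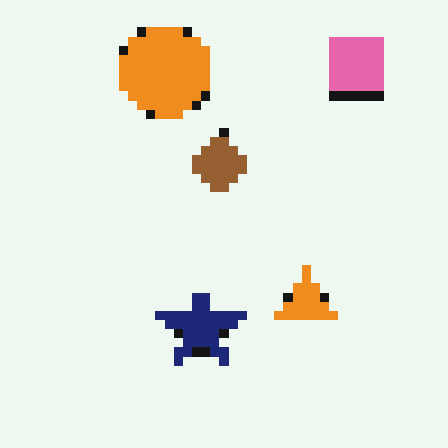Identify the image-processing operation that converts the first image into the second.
Coarsely pixelated.

Shapes are reduced to large square blocks; fine edges and outlines are lost — a downscale-then-upscale (mosaic) effect.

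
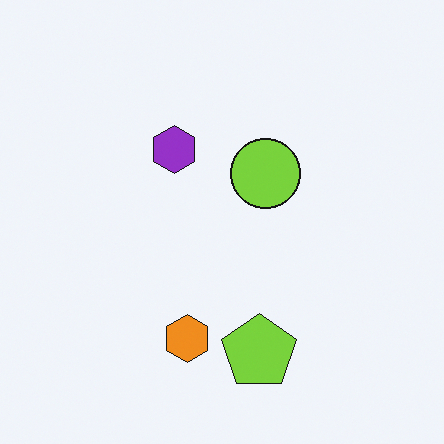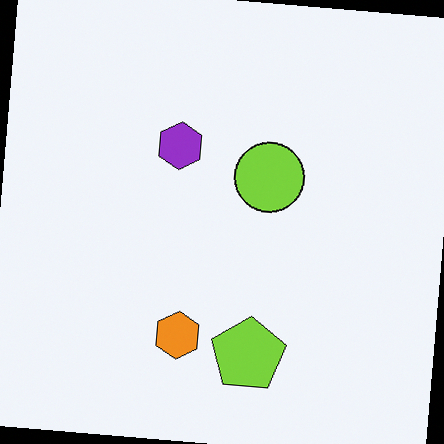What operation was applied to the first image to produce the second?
This is the original image rotated clockwise by a small amount.

Every shape is tilted by the same angle and the image corners show triangular fill wedges — a whole-image rotation by a non-right angle.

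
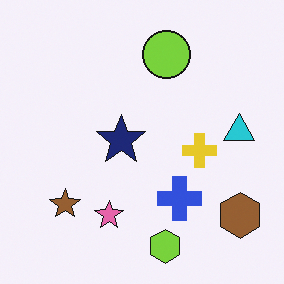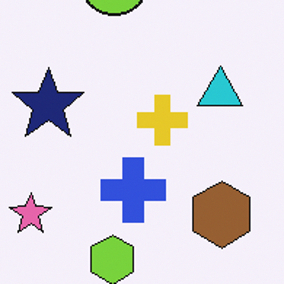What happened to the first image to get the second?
It was cropped slightly and scaled back up.

The visible shapes are larger and the field of view is narrower; shapes near the original edges may be partly or wholly outside the frame — a crop-and-rescale.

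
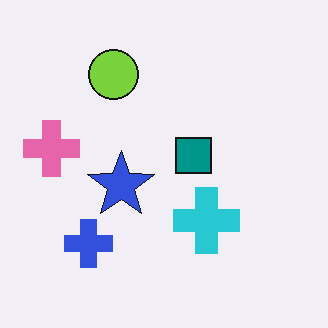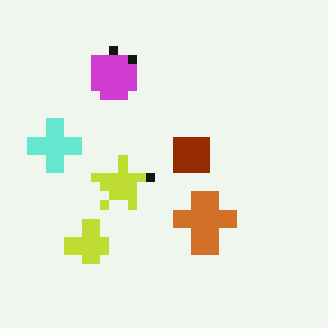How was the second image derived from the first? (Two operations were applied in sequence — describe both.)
The transformation is: heavily pixelated into large blocks, then hue-shifted through roughly half the color wheel.

Shapes are reduced to large square blocks; fine edges and outlines are lost — a downscale-then-upscale (mosaic) effect. Every shape's color has rotated by the same amount around the hue wheel — a uniform hue shift.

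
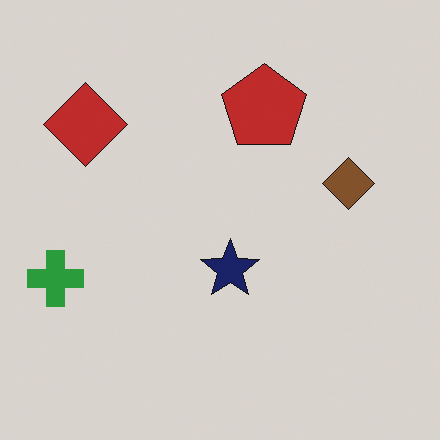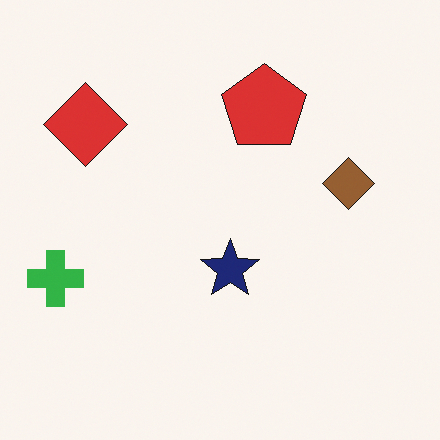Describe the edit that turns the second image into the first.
The image was darkened a little.

Every pixel — background and shapes alike — is uniformly darkened.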